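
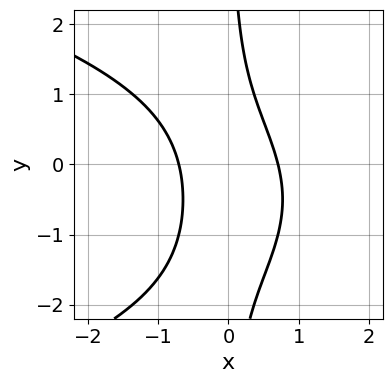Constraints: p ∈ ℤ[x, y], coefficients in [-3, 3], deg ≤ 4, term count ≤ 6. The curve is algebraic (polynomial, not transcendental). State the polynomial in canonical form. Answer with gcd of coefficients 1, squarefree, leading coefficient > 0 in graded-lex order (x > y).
x*y^2 + 2*x^2 + x*y - 1

1. The degree is 3 — a generic line meets the curve in up to 3 points.
2. Observable constraints: the curve avoids every integer y-axis point in the box.
3. Assembling these constraints gives the stated polynomial.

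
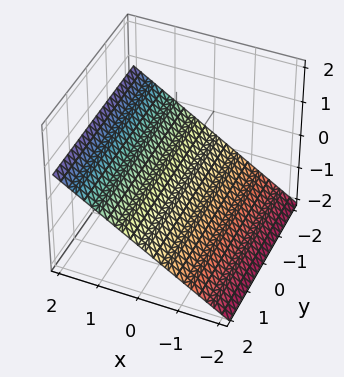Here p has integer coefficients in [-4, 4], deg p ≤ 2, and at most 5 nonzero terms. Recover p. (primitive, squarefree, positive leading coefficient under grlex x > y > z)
2*x - 3*z - 2

(a) deg p = 1. The surface is flat (a plane).
(b) Checking where it meets the axes: one x-axis crossing is at x = 1; no y-intercept at any integer in the box.
(c) Matching integer coefficients to the picture gives p.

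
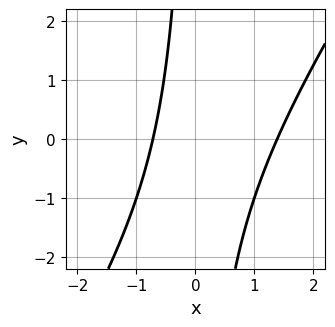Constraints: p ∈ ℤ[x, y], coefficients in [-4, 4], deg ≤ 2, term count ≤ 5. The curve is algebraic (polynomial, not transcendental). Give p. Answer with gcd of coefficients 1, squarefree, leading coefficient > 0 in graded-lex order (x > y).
3*x^2 - 2*x*y - 2*x - 3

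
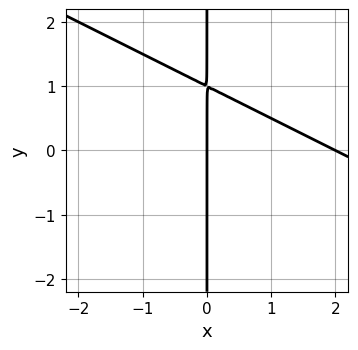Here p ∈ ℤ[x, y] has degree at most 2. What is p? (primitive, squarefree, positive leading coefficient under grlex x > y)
Degree: a generic line meets the curve in up to 2 points, so deg p = 2.
From the axis intercepts and sections: the x-axis gridline crossings are at x ∈ {0, 2}; the visible y-axis segment lies entirely on the curve.
Assembling these constraints gives the stated polynomial.

x^2 + 2*x*y - 2*x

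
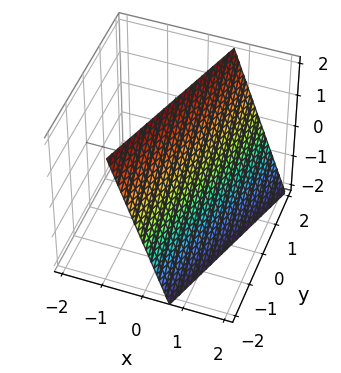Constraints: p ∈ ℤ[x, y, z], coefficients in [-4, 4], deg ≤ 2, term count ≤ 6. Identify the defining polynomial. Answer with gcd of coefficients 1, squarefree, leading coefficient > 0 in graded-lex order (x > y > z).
(a) The degree is 1 — every cross-section is a straight line — this is a plane.
(b) Against the integer gridlines: one z-axis crossing is at z = 2; it crosses the y-axis at the gridline y = -2.
(c) Solving for integer coefficients yields p as stated.

3*x - y + z - 2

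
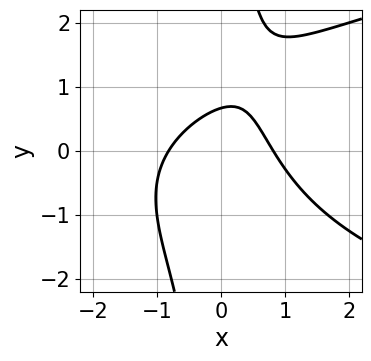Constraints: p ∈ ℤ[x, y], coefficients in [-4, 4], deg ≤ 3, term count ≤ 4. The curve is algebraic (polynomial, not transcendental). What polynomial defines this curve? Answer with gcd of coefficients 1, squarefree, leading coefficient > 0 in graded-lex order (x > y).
2*x*y^2 - 3*x^2 - 3*y + 2

First, the degree is 3 — a generic line meets the curve in up to 3 points.
Finally, the integer polynomial consistent with all of this is the stated p.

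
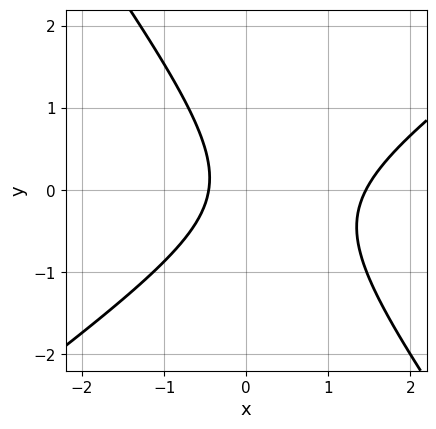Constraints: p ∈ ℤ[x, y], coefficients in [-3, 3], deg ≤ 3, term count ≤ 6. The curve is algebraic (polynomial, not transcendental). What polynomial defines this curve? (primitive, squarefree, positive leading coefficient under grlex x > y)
3*x^2 - 2*x*y - 3*y^2 - 3*x - 2

1. deg p = 2. No degree-1 curve has this shape.
2. From the visible intercepts: the curve avoids every integer y-axis point in the box.
3. The integer polynomial consistent with all of this is the stated p.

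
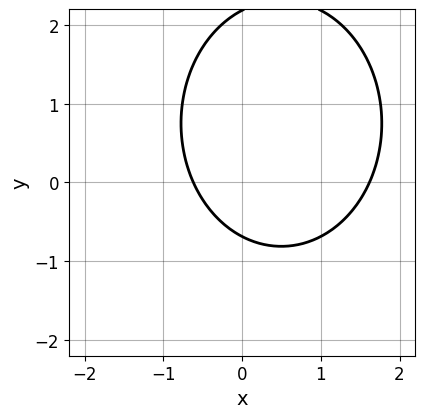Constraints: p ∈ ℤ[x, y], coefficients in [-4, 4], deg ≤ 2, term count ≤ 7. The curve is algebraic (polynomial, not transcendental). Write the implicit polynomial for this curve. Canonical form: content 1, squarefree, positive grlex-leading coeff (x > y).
3*x^2 + 2*y^2 - 3*x - 3*y - 3

1. Degree: the shape is more complex than any degree-1 curve, so deg p = 2.
2. Solving for integer coefficients yields p as stated.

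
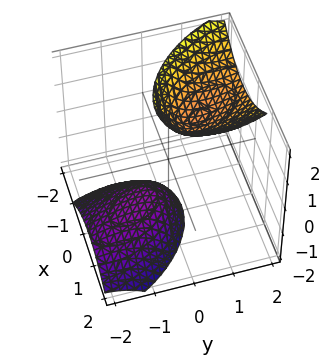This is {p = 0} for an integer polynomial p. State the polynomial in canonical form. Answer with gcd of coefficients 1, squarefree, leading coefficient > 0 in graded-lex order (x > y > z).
3*x^2 + 2*x*y + 2*y^2 - 3*y*z - z^2 + 2

First, the picture has 2 separate pieces.
Next, degree: a generic line meets the surface in up to 2 points, so deg p = 2.
Then, observable constraints: it misses every integer gridline on the x-axis; it misses every integer gridline on the y-axis.
Finally, solving for integer coefficients yields p as stated.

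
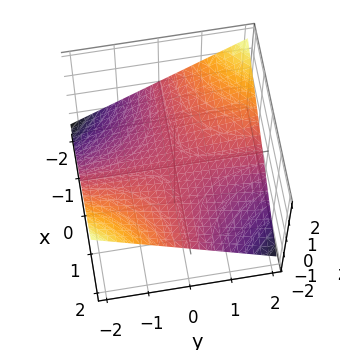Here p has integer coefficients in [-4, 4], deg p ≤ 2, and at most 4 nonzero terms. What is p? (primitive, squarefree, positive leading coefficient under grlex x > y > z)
x*y + 3*z

1. deg p = 2. A saddle surface; a quadric.
2. Reading off the gridlines: every point of the x-axis in the box is on the surface; it crosses the z-axis at the gridline z = 0.
3. Fitting integer coefficients to these (and the overall shape) gives p. Check: (0, -1, 0) on the y-axis lies on the surface, and p(0, -1, 0) = 0. ✓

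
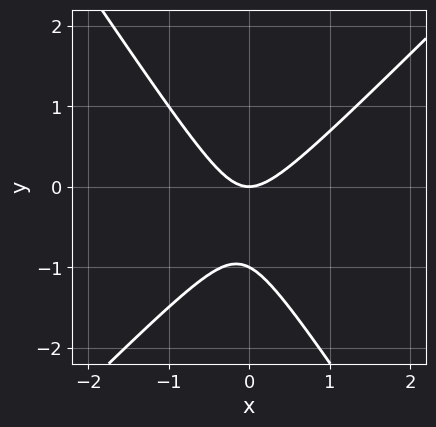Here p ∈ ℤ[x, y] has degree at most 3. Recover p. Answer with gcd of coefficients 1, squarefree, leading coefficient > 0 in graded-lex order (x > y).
3*x^2 - x*y - 2*y^2 - 2*y

First, degree: the shape is more complex than any degree-1 curve, so deg p = 2.
Then, reading off the gridlines: one x-axis crossing is at x = 0; among the integer gridlines, it crosses the y-axis at y ∈ {-1, 0}.
Finally, matching integer coefficients to the picture gives p.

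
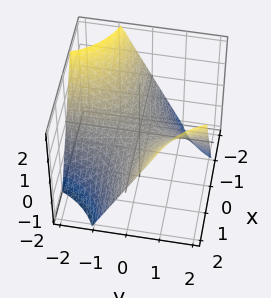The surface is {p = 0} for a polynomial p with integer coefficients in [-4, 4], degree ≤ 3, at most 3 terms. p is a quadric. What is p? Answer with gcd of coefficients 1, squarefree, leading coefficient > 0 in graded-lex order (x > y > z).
x*y - z

First, the degree is 2 — a hyperbolic paraboloid; a quadric.
Next, reading off the gridlines: the visible y-axis segment lies entirely on the surface; it crosses the z-axis at the gridline z = 0; the visible x-axis segment lies entirely on the surface.
Finally, assembling these constraints gives the stated polynomial.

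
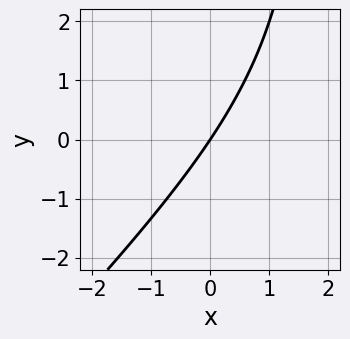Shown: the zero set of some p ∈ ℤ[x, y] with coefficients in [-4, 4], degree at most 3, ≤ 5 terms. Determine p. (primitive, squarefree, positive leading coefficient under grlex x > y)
x^2 - x*y - 3*x + 2*y

(a) deg p = 2. The shape is more complex than any degree-1 curve.
(b) Against the integer gridlines: it meets the y-axis at y = 0 (among the integer gridlines); one x-axis crossing is at x = 0.
(c) Matching integer coefficients to the picture gives p.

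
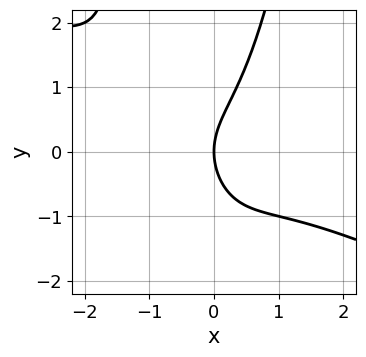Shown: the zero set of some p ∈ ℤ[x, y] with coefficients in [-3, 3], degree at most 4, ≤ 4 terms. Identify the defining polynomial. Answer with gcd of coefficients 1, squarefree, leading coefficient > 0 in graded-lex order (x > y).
First, degree: a generic line meets the curve in up to 3 points, so deg p = 3.
Then, from the axis intercepts and sections: it meets the y-axis at y = 0 (among the integer gridlines); it meets the x-axis at x = 0 (among the integer gridlines).
Finally, these observations pin down the coefficients.

x^3 + 2*x^2*y - y^2 + 2*x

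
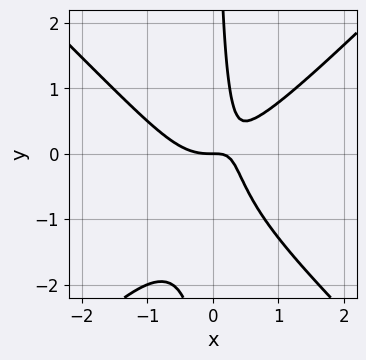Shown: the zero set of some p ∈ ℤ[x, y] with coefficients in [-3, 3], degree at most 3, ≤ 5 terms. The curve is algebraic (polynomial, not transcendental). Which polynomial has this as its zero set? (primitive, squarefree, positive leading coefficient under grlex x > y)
1. The degree is 3 — no degree-2 curve has this shape.
2. Checking where it meets the axes: it crosses the y-axis at the gridline y = 0; it meets the x-axis at x = 0 (among the integer gridlines).
3. Putting this together gives p.

2*x^3 - 2*x*y^2 - 2*x*y + y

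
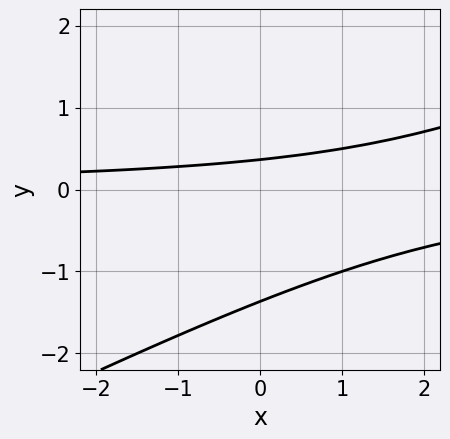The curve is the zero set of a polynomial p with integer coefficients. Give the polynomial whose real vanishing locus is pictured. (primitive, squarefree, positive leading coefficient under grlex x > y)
x*y - 2*y^2 - 2*y + 1

First, the degree is 2 — the shape is more complex than any degree-1 curve.
Next, observable constraints: no x-intercept at any integer in the box.
Finally, the integer polynomial consistent with all of this is the stated p.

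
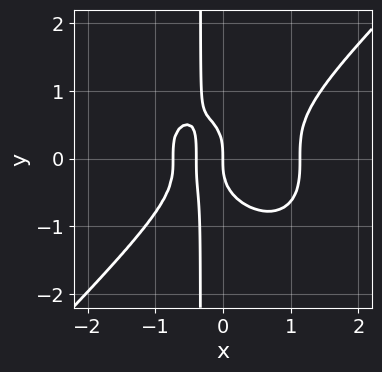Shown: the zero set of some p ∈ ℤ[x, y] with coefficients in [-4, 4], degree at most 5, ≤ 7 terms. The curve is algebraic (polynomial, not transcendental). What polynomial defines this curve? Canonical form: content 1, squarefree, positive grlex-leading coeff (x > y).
1. deg p = 4.
2. Checking where it meets the axes: it meets the x-axis at x = 0 (among the integer gridlines); it meets the y-axis at y = 0 (among the integer gridlines).
3. Assembling these constraints gives the stated polynomial.

3*x^4 - 3*x*y^3 - y^3 - 3*x^2 - x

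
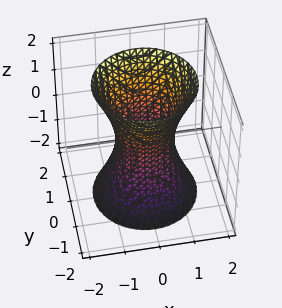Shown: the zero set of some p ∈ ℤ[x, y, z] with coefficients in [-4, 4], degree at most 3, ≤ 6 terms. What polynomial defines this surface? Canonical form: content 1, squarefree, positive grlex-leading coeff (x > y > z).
3*x^2 + 3*y^2 - z^2 - 2

(a) The degree is 2 — an hourglass — one-sheet hyperboloid; a quadric.
(b) Symmetries: the z ↦ −z reflection is a symmetry, so z appears only in even powers; the z-axis is an axis of rotation, so x and y enter only as x² + y².
(c) Observable constraints: a circular section at z = 0 has radius between 0 and 1; no z-intercept at any integer in the box.
(d) Solving for integer coefficients yields p as stated.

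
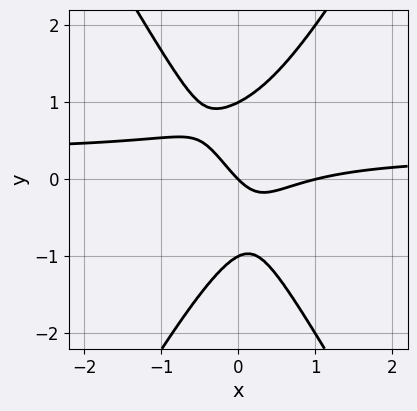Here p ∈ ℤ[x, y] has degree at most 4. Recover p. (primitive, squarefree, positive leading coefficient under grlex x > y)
1. The degree is 3 — no degree-2 curve has this shape.
2. From the visible intercepts: among the integer gridlines, it crosses the x-axis at x ∈ {0, 1}; among the integer gridlines, it crosses the y-axis at y ∈ {-1, 0, 1}.
3. The integer polynomial consistent with all of this is the stated p.

3*x^2*y - y^3 - x^2 + x + y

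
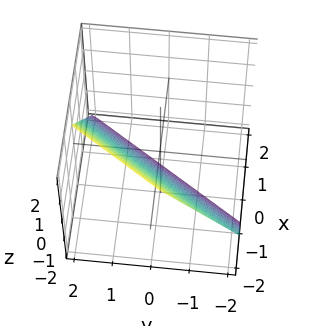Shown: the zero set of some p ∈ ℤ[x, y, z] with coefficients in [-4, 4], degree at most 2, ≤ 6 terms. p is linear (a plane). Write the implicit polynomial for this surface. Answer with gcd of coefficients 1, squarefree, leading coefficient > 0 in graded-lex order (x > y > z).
First, deg p = 1. The surface is flat (a plane).
Then, checking where it meets the axes: it crosses the z-axis at the gridline z = -1; it crosses the y-axis at the gridline y = 1.
Finally, putting this together gives p.

3*x - 2*y + 2*z + 2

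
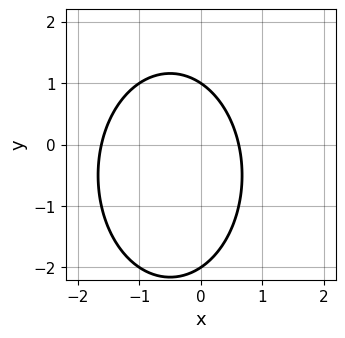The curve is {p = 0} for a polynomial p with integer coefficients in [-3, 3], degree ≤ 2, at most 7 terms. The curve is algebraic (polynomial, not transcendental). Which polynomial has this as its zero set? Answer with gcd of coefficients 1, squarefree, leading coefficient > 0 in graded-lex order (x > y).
First, the degree is 2 — no degree-1 curve has this shape.
Next, checking where it meets the axes: among the integer gridlines, it crosses the y-axis at y ∈ {-2, 1}.
Finally, these observations pin down the coefficients.

2*x^2 + y^2 + 2*x + y - 2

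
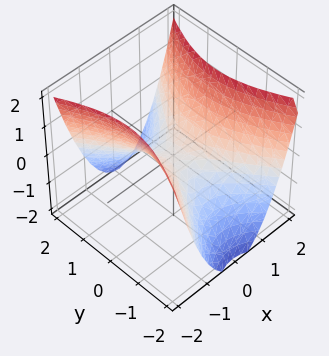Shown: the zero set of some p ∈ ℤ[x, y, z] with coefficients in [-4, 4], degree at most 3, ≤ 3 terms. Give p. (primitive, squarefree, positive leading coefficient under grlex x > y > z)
2*x^2 - y^2 - 2*z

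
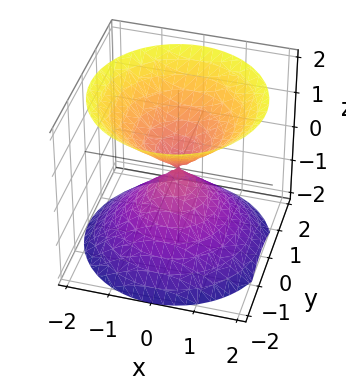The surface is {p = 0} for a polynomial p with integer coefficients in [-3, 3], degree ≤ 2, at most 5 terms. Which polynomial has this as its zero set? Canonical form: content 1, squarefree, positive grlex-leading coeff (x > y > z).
First, there are 2 components. Treating them together as one polynomial.
Then, degree: a double cone through the origin; a quadric, so deg p = 2.
Then, symmetries: it's symmetric under z → −z, forcing even powers of z; rotational symmetry about the z-axis ⇒ p depends on x, y only through x² + y².
Next, from the visible intercepts: one x-axis crossing is at x = 0; a circular section at z = -1 has radius exactly 1; one z-axis crossing is at z = 0.
Finally, together with the visible shape, these determine p as stated.

x^2 + y^2 - z^2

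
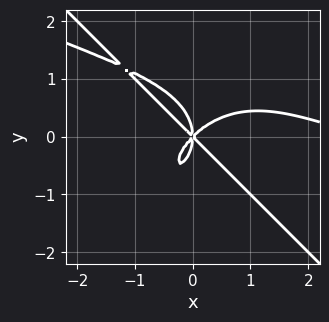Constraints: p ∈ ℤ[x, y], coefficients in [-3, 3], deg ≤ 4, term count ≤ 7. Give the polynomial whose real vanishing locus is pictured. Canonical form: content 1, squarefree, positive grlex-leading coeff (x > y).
(a) The degree is 4 — the shape is more complex than any degree-3 curve.
(b) Observable constraints: it meets the x-axis at x = 0 (among the integer gridlines); it crosses the y-axis at the gridline y = 0.
(c) Putting this together gives p.

x^4 + 3*x^3*y + 2*y^4 - 3*x^3 + 3*x*y^2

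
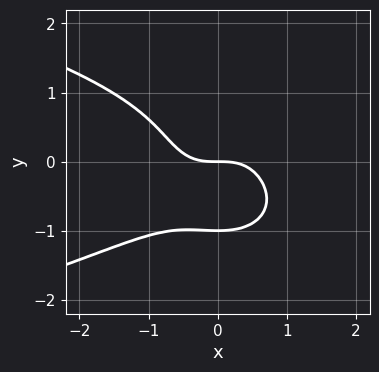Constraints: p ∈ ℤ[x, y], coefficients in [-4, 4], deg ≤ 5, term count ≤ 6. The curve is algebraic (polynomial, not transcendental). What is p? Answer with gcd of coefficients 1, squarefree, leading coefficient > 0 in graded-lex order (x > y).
First, the degree is 4 — no degree-3 curve has this shape.
Next, observable constraints: it crosses the x-axis at the gridline x = 0; the y-axis gridline crossings are at y ∈ {-1, 0}.
Finally, putting this together gives p.

2*x^2*y^2 + 3*y^4 + 3*x^3 + 3*y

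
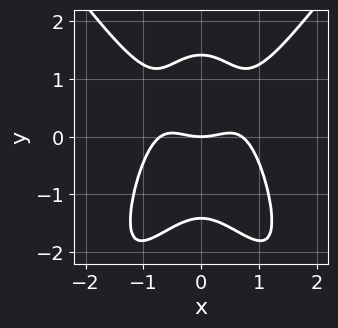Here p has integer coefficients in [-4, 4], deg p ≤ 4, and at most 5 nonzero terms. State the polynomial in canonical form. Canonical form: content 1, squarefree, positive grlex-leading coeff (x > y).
2*x^4 - x^2*y^2 - y^3 - x^2 + 2*y

1. The degree is 4 — no degree-3 curve has this shape.
2. Symmetries: the x ↦ −x reflection is a symmetry, so x appears only in even powers.
3. From the visible intercepts: one y-axis crossing is at y = 0; one x-axis crossing is at x = 0.
4. Matching integer coefficients to the picture gives p.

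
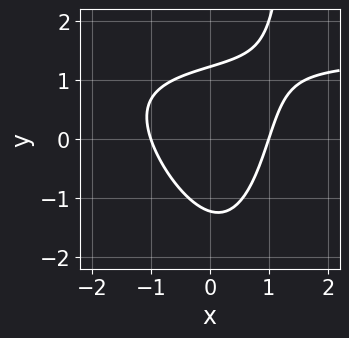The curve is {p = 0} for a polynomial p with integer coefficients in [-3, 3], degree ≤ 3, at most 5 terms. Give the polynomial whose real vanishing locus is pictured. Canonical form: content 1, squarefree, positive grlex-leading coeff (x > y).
(a) Degree: no degree-2 curve has this shape, so deg p = 3.
(b) Observable constraints: among the integer gridlines, it crosses the x-axis at x ∈ {-1, 1}.
(c) Matching integer coefficients to the picture gives p.

2*x^2*y + x*y^2 - 3*x^2 - 2*y^2 + 3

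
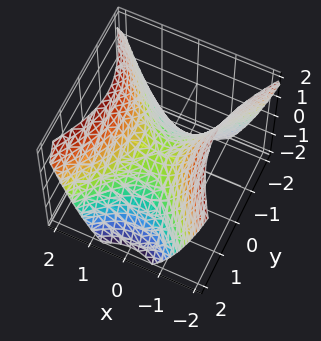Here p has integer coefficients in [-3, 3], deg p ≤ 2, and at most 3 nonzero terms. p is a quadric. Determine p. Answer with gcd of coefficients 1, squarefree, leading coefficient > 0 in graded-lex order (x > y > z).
deg p = 2. A hyperbolic paraboloid; a quadric.
Symmetries: mirror symmetry x ↦ −x ⇒ only even powers of x; the y ↦ −y reflection is a symmetry, so y appears only in even powers.
Checking where it meets the axes: it meets the y-axis at y = 0 (among the integer gridlines); one x-axis crossing is at x = 0; it crosses the z-axis at the gridline z = 0.
Matching integer coefficients to the picture gives p.

3*x^2 - 2*y^2 - 3*z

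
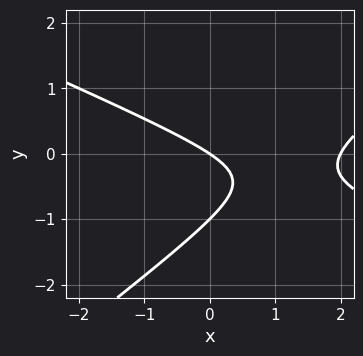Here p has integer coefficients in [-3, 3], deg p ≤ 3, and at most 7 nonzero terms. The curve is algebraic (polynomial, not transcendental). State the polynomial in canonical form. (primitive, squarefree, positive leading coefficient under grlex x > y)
x^2 + x*y - 3*y^2 - 2*x - 3*y

The degree is 2 — the shape is more complex than any degree-1 curve.
Observable constraints: among the integer gridlines, it crosses the x-axis at x ∈ {0, 2}; the y-axis gridline crossings are at y ∈ {-1, 0}.
Fitting integer coefficients to these (and the overall shape) gives p.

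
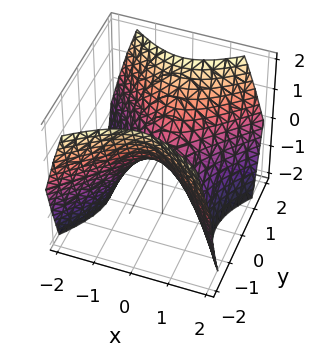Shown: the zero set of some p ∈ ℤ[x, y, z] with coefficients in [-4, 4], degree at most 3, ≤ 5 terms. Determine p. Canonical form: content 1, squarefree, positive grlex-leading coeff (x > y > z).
First, degree: a saddle surface; a quadric, so deg p = 2.
Then, symmetries: it's symmetric under y → −y, forcing even powers of y; the x ↦ −x reflection is a symmetry, so x appears only in even powers.
Next, observable constraints: it crosses the y-axis at the gridline y = 0; it meets the z-axis at z = 0 (among the integer gridlines).
Finally, assembling these constraints gives the stated polynomial.

x^2 - y^2 + z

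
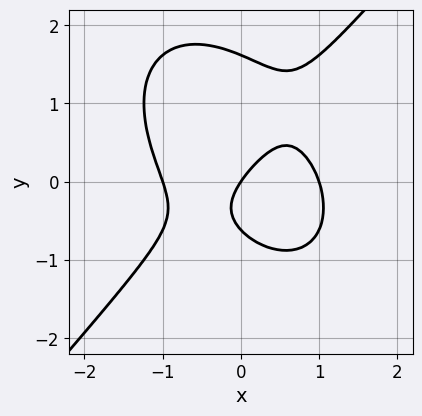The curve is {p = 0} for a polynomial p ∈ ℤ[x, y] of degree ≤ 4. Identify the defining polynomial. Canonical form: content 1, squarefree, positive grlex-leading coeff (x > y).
3*x^3 - 2*y^3 + 2*y^2 - 3*x + 2*y

deg p = 3. The shape is more complex than any degree-2 curve.
Observable constraints: it meets the y-axis at y = 0 (among the integer gridlines); the x-axis gridline crossings are at x ∈ {-1, 0, 1}.
Putting this together gives p.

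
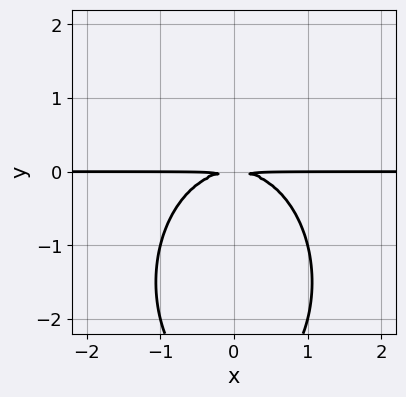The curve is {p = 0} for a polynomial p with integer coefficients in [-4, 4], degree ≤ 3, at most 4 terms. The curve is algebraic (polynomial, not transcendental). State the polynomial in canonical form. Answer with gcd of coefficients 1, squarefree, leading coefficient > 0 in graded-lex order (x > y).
deg p = 3. No degree-2 curve has this shape.
Symmetries: mirror symmetry x ↦ −x ⇒ only even powers of x.
From the axis intercepts and sections: the visible x-axis segment lies entirely on the curve.
Together with the visible shape, these determine p as stated.

2*x^2*y + y^3 + 3*y^2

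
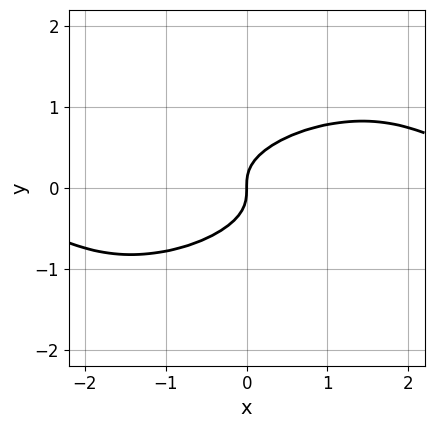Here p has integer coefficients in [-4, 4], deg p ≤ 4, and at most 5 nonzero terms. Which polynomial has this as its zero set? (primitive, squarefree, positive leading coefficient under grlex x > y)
(a) deg p = 3. The shape is more complex than any degree-2 curve.
(b) From the axis intercepts and sections: it meets the y-axis at y = 0 (among the integer gridlines); one x-axis crossing is at x = 0.
(c) Together with the visible shape, these determine p as stated.

x^2*y - 2*x*y^2 + 3*y^3 - x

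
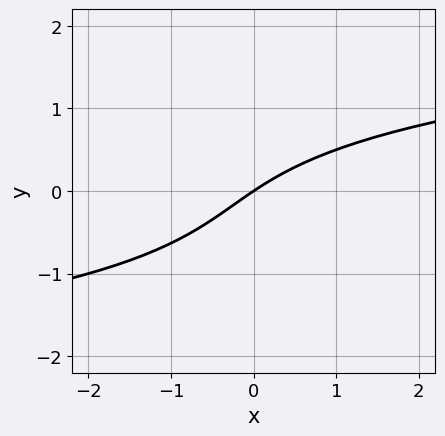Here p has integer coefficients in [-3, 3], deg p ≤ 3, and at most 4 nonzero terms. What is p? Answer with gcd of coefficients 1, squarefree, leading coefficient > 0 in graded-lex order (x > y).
2*y^3 + y^2 - 2*x + 3*y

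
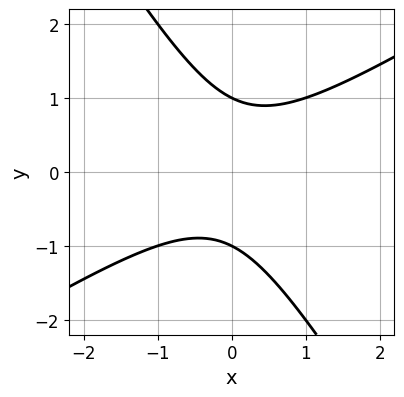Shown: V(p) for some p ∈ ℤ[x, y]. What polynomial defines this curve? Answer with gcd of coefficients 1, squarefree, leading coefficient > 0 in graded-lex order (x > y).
x^2 - x*y - y^2 + 1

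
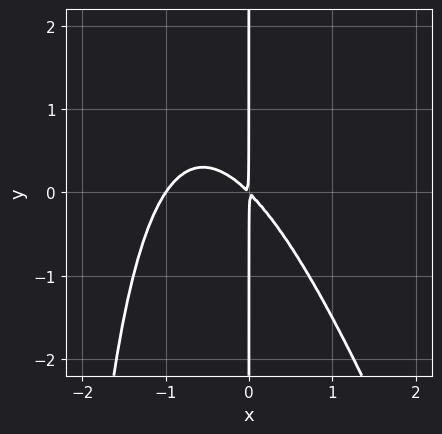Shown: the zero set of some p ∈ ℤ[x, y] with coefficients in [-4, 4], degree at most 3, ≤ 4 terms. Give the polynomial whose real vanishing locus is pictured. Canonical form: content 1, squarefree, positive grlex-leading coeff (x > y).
1. The degree is 3 — the shape is more complex than any degree-2 curve.
2. Against the integer gridlines: the visible y-axis segment lies entirely on the curve; it meets the x-axis at x = -1 (among the integer gridlines).
3. The integer polynomial consistent with all of this is the stated p.

3*x^3 + x^2*y + 3*x^2 + 3*x*y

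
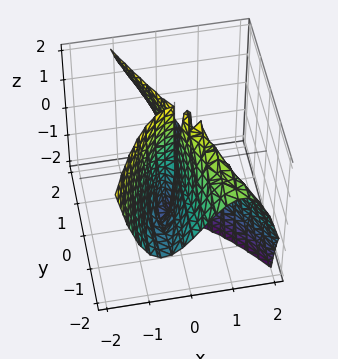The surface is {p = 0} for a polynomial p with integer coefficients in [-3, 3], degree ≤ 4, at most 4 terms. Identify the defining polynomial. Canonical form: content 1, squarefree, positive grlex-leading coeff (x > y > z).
Degree: the shape is more complex than any degree-2 surface, so deg p = 3.
From the visible intercepts: the visible y-axis segment lies entirely on the surface; every point of the z-axis in the box is on the surface.
Assembling these constraints gives the stated polynomial.

3*x^3 + x^2*y + y^2*z + 3*x*y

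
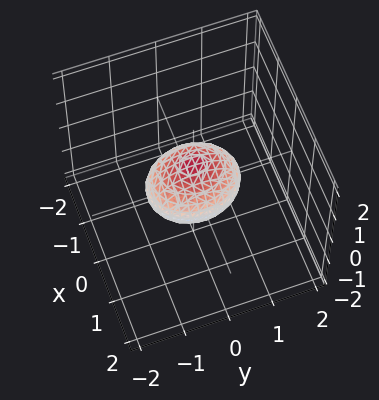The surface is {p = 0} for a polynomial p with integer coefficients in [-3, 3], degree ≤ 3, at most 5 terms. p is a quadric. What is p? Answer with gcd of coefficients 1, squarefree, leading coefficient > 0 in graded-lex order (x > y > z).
(a) deg p = 2. Bounded and convex; a quadric.
(b) Symmetries: mirror symmetry x ↦ −x ⇒ only even powers of x; the z ↦ −z reflection is a symmetry, so z appears only in even powers; it's symmetric under y → −y, forcing even powers of y.
(c) From the axis intercepts and sections: the y-axis gridline crossings are at y ∈ {-1, 1}.
(d) Putting this together gives p.

3*x^2 + 2*y^2 + 3*z^2 - 2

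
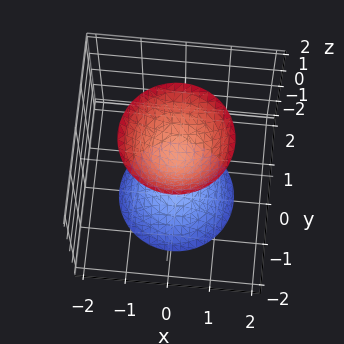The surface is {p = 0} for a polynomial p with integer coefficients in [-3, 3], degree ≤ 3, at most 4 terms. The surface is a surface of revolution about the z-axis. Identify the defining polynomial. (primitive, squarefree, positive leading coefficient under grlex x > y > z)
2*x^2 + 2*y^2 - z^2 + 1

1. I count 2 distinct pieces.
2. deg p = 2.
3. Symmetries: rotational symmetry about the z-axis ⇒ p depends on x, y only through x² + y².
4. Checking where it meets the axes: it misses every integer gridline on the x-axis; a circular section at z = 2 has radius between 1 and 2.
5. The integer polynomial consistent with all of this is the stated p.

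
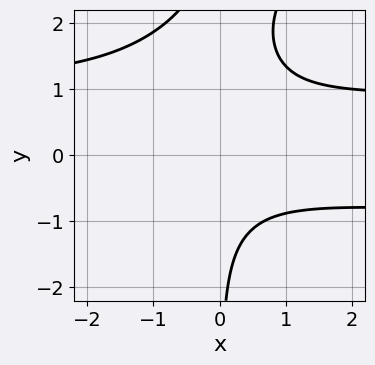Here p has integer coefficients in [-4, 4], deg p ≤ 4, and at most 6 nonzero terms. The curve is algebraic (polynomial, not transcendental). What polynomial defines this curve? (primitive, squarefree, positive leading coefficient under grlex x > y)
(a) The degree is 4 — a generic line meets the curve in up to 4 points.
(b) From the visible intercepts: the curve avoids every integer y-axis point in the box; the curve avoids every integer x-axis point in the box.
(c) Assembling these constraints gives the stated polynomial.

x^2*y^2 - x*y^3 + 2*x*y^2 - x^2 - 2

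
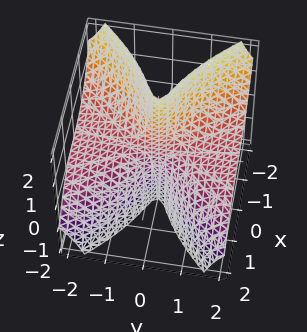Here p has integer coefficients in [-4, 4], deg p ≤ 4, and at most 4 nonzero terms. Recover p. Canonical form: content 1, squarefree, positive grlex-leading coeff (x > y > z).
x^3 + 2*y^2*z + x

1. deg p = 3. The shape is more complex than any degree-2 surface.
2. From the axis intercepts and sections: every point of the y-axis in the box is on the surface; every point of the z-axis in the box is on the surface.
3. These observations pin down the coefficients.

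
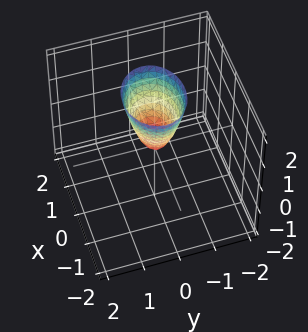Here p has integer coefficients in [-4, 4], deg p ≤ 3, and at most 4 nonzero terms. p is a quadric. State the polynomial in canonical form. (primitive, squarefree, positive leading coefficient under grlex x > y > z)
Degree: a single bowl opening along one axis; a quadric, so deg p = 2.
Symmetries: mirror symmetry y ↦ −y ⇒ only even powers of y; the x ↦ −x reflection is a symmetry, so x appears only in even powers.
Reading off the gridlines: it meets the y-axis at y = 0 (among the integer gridlines); one z-axis crossing is at z = 0.
The integer polynomial consistent with all of this is the stated p.

2*x^2 + 3*y^2 - z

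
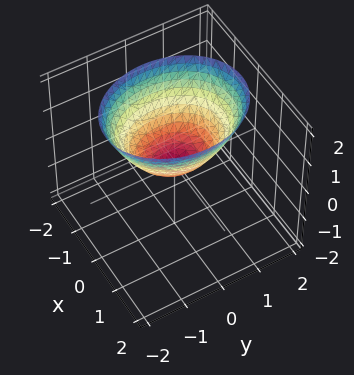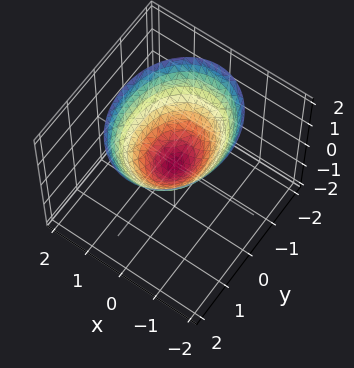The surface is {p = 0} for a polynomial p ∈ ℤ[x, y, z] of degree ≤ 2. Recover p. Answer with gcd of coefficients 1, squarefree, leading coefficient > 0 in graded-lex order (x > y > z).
1. The degree is 2 — a paraboloid; a quadric.
2. Symmetries: the y ↦ −y reflection is a symmetry, so y appears only in even powers; it's symmetric under x → −x, forcing even powers of x.
3. Checking where it meets the axes: it meets the x-axis at x = 0 (among the integer gridlines); it crosses the z-axis at the gridline z = 0; it crosses the y-axis at the gridline y = 0.
4. Solving for integer coefficients yields p as stated.

3*x^2 + 2*y^2 - 3*z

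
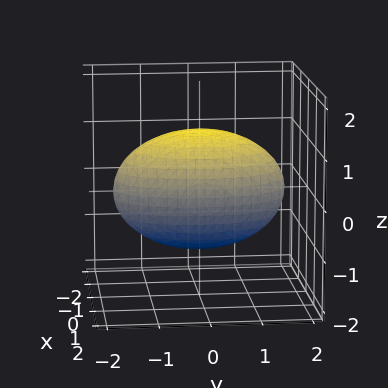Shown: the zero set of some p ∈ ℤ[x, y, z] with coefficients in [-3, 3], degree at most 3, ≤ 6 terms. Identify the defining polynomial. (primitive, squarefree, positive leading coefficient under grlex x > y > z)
deg p = 2. Bounded and convex; a quadric.
Symmetries: it's symmetric under z → −z, forcing even powers of z; the x ↦ −x reflection is a symmetry, so x appears only in even powers; the y ↦ −y reflection is a symmetry, so y appears only in even powers.
Against the integer gridlines: the x-axis gridline crossings are at x ∈ {-1, 1}.
Matching integer coefficients to the picture gives p.

3*x^2 + y^2 + 2*z^2 - 3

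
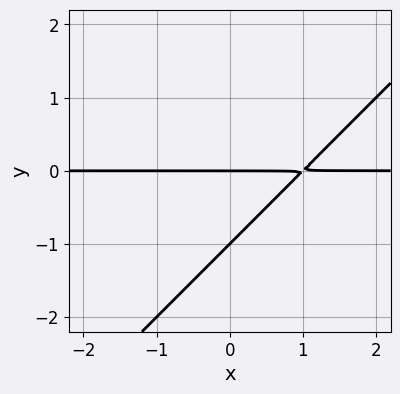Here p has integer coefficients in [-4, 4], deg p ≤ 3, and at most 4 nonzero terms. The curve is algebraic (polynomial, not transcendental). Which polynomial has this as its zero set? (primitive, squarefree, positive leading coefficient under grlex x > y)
Degree: no degree-1 curve has this shape, so deg p = 2.
Observable constraints: every point of the x-axis in the box is on the curve; among the integer gridlines, it crosses the y-axis at y ∈ {-1, 0}.
Fitting integer coefficients to these (and the overall shape) gives p.

x*y - y^2 - y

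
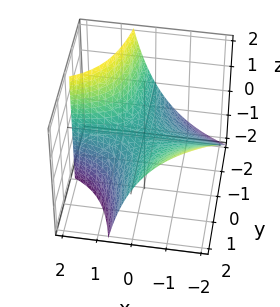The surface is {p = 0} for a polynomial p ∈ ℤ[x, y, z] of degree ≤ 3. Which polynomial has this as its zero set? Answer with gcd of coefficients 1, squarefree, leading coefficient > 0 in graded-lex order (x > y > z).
First, the degree is 2 — a generic line meets the surface in up to 2 points.
Next, checking where it meets the axes: the visible x-axis segment lies entirely on the surface; every point of the y-axis in the box is on the surface; one z-axis crossing is at z = 0.
Finally, matching integer coefficients to the picture gives p.

2*x*y - x*z + 2*z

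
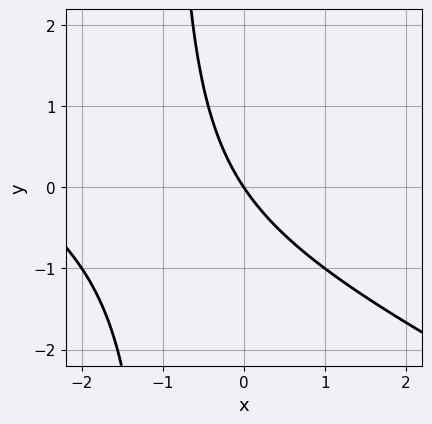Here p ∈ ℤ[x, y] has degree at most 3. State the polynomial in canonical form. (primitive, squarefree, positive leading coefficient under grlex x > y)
Degree: a generic line meets the curve in up to 2 points, so deg p = 2.
From the visible intercepts: it meets the x-axis at x = 0 (among the integer gridlines); one y-axis crossing is at y = 0.
Fitting integer coefficients to these (and the overall shape) gives p.

x^2 + 2*x*y + 3*x + 2*y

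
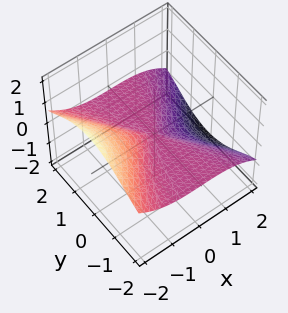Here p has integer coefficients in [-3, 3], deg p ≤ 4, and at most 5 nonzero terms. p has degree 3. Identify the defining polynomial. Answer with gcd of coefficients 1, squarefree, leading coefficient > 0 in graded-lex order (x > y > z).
x^3 + 3*y^2*z + 2*z^3

(a) deg p = 3. A generic line meets the surface in up to 3 points.
(b) From the axis intercepts and sections: the visible y-axis segment lies entirely on the surface; it crosses the x-axis at the gridline x = 0.
(c) The integer polynomial consistent with all of this is the stated p.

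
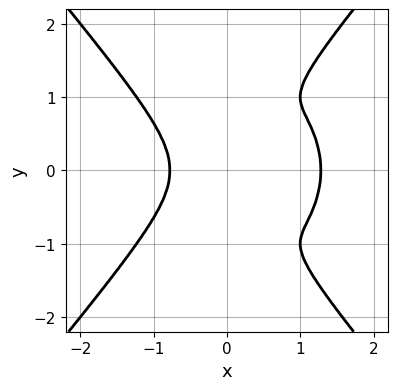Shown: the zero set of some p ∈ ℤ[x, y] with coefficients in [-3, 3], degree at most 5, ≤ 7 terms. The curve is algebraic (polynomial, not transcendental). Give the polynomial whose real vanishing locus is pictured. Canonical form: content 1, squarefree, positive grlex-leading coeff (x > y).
Degree: the shape is more complex than any degree-3 curve, so deg p = 4.
Symmetries: it's symmetric under y → −y, forcing even powers of y.
Fitting integer coefficients to these (and the overall shape) gives p.

2*x^4 - y^4 - x^3 + 2*x*y^2 - 2*x^2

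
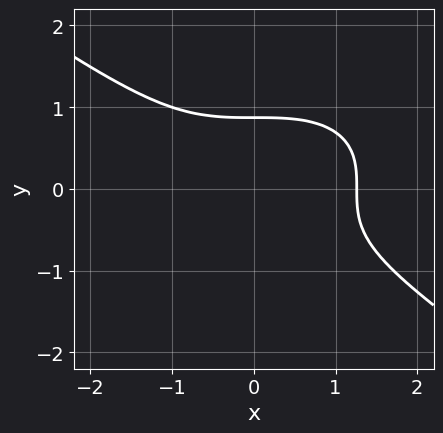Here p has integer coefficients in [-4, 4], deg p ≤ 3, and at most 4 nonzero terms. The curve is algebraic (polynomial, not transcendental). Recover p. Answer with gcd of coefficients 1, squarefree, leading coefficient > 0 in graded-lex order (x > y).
x^3 + 3*y^3 - 2

1. Degree: no degree-2 curve has this shape, so deg p = 3.
2. Solving for integer coefficients yields p as stated.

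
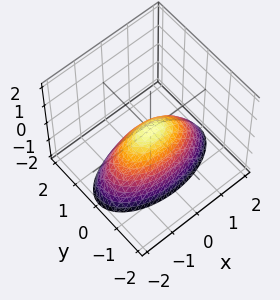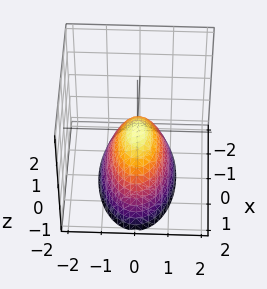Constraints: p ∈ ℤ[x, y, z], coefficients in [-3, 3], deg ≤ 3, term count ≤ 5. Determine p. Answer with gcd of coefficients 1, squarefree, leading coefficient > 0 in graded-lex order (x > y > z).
x^2 + 3*y^2 + 2*z

First, deg p = 2.
Then, symmetries: mirror symmetry y ↦ −y ⇒ only even powers of y; mirror symmetry x ↦ −x ⇒ only even powers of x.
Then, from the visible intercepts: it crosses the x-axis at the gridline x = 0; it crosses the z-axis at the gridline z = 0.
Finally, assembling these constraints gives the stated polynomial.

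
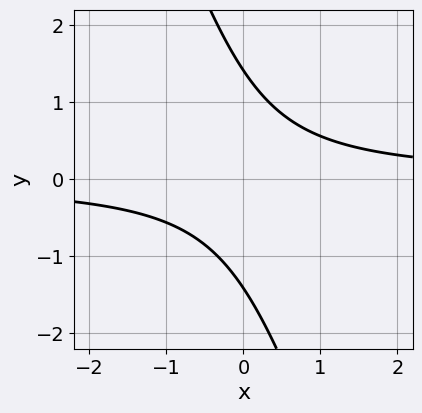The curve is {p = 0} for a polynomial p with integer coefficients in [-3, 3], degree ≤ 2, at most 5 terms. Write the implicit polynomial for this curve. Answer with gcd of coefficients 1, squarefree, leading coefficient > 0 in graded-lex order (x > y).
(a) The degree is 2 — no degree-1 curve has this shape.
(b) Against the integer gridlines: the curve avoids every integer x-axis point in the box.
(c) Fitting integer coefficients to these (and the overall shape) gives p.

3*x*y + y^2 - 2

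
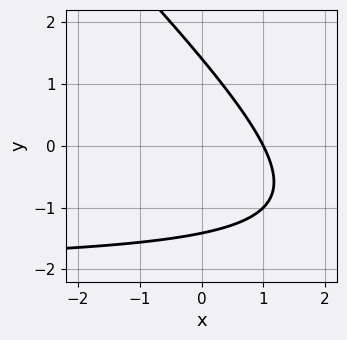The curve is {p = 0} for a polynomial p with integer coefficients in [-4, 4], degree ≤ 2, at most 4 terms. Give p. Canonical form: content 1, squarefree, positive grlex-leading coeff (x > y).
x*y + y^2 + 2*x - 2

(a) The degree is 2 — the shape is more complex than any degree-1 curve.
(b) From the axis intercepts and sections: it crosses the x-axis at the gridline x = 1.
(c) The integer polynomial consistent with all of this is the stated p.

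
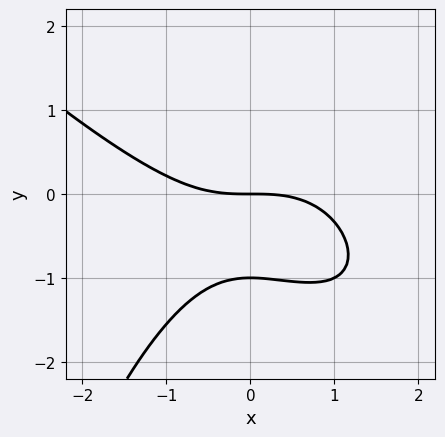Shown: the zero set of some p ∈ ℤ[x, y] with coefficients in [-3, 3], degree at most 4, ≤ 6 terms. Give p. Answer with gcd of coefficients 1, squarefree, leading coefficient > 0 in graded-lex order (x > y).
x^3 + x^2*y + 3*y^2 + 3*y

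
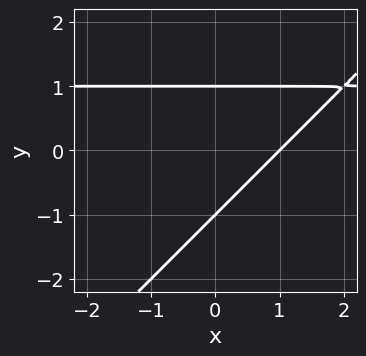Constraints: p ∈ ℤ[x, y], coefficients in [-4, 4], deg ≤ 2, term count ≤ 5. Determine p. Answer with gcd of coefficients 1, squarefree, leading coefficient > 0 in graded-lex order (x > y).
(a) Degree: the shape is more complex than any degree-1 curve, so deg p = 2.
(b) Against the integer gridlines: one x-axis crossing is at x = 1; among the integer gridlines, it crosses the y-axis at y ∈ {-1, 1}.
(c) Fitting integer coefficients to these (and the overall shape) gives p.

x*y - y^2 - x + 1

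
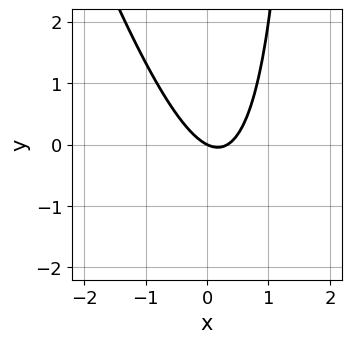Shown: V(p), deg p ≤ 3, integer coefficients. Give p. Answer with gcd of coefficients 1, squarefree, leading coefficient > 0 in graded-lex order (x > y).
3*x^2 + x*y - x - 2*y

1. The degree is 2 — no degree-1 curve has this shape.
2. Reading off the gridlines: it crosses the y-axis at the gridline y = 0; it crosses the x-axis at the gridline x = 0.
3. Fitting integer coefficients to these (and the overall shape) gives p.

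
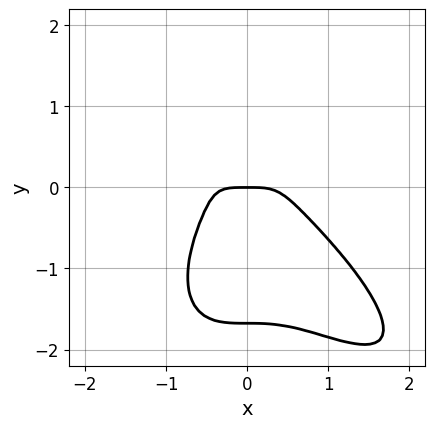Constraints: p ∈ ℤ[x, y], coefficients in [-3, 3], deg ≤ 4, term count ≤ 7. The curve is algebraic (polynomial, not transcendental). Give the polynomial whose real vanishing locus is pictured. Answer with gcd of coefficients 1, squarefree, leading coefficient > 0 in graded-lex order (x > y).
3*x^4 + 3*x^3*y + 2*y^4 + 3*y^3 + y

1. Degree: a generic line meets the curve in up to 4 points, so deg p = 4.
2. Against the integer gridlines: it crosses the x-axis at the gridline x = 0; it crosses the y-axis at the gridline y = 0.
3. Fitting integer coefficients to these (and the overall shape) gives p.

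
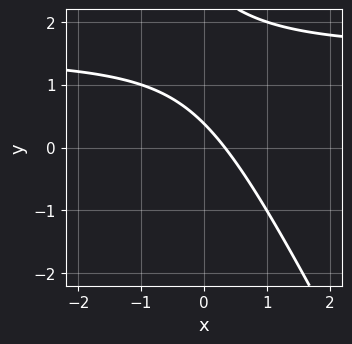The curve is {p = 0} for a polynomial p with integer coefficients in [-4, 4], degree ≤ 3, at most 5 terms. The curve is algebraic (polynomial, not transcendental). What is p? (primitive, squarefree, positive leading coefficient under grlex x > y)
First, deg p = 2. No degree-1 curve has this shape.
Finally, matching integer coefficients to the picture gives p.

2*x*y + y^2 - 3*x - 3*y + 1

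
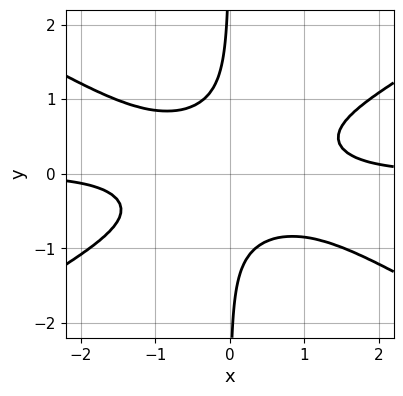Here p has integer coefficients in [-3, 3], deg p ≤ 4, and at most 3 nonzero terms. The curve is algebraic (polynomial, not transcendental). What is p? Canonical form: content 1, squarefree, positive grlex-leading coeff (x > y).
x^3*y - 3*x*y^3 - 1

First, degree: a generic line meets the curve in up to 4 points, so deg p = 4.
Next, checking where it meets the axes: the curve avoids every integer x-axis point in the box; it misses every integer gridline on the y-axis.
Finally, solving for integer coefficients yields p as stated.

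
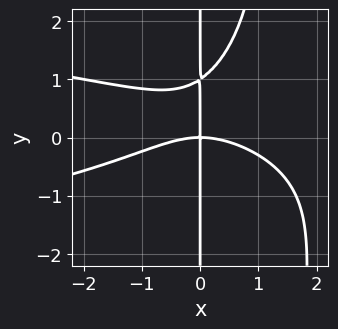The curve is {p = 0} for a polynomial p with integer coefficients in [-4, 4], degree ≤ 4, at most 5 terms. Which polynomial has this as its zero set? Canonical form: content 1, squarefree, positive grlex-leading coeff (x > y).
2*x^2*y^2 + x^3 - 3*x*y^2 + 3*x*y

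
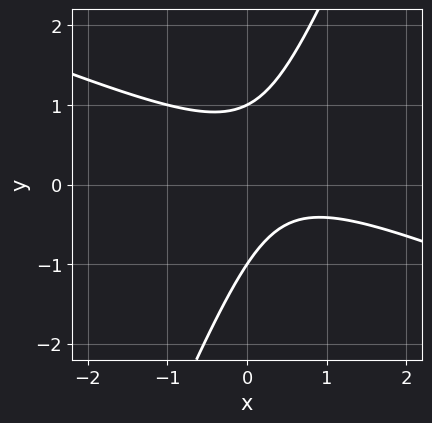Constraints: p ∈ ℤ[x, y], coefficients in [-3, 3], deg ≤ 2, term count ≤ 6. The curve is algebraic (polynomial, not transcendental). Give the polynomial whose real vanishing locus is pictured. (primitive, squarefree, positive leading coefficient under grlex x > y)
x^2 + 2*x*y - y^2 - x + 1

1. Degree: no degree-1 curve has this shape, so deg p = 2.
2. Observable constraints: the y-axis gridline crossings are at y ∈ {-1, 1}; the curve avoids every integer x-axis point in the box.
3. These observations pin down the coefficients.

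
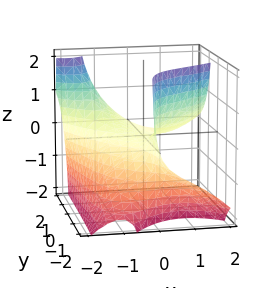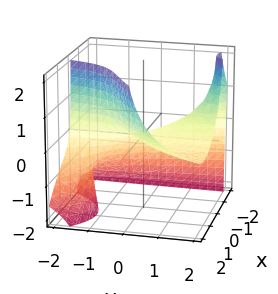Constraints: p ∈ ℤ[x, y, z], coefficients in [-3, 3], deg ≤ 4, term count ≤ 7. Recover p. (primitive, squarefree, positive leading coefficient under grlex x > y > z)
1. Degree: no degree-2 surface has this shape, so deg p = 3.
2. Observable constraints: it meets the z-axis at z = 0 (among the integer gridlines); it crosses the x-axis at the gridline x = 0; every point of the y-axis in the box is on the surface.
3. Fitting integer coefficients to these (and the overall shape) gives p.

x^3 - 2*x*y*z - 2*x*y - 2*y*z - 3*z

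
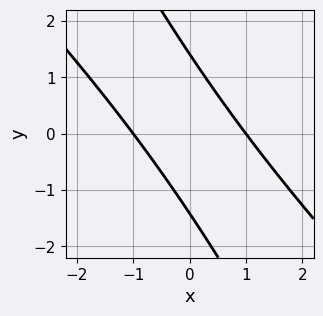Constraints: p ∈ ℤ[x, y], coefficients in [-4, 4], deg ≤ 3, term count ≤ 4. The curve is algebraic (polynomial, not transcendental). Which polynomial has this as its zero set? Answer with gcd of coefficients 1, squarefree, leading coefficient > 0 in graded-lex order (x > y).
1. The degree is 2 — no degree-1 curve has this shape.
2. Against the integer gridlines: among the integer gridlines, it crosses the x-axis at x ∈ {-1, 1}.
3. Together with the visible shape, these determine p as stated.

2*x^2 + 3*x*y + y^2 - 2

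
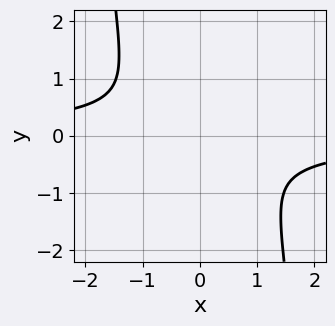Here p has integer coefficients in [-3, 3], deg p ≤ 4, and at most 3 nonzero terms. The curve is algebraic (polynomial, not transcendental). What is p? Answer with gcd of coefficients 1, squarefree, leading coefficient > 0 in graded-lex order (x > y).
1. The degree is 4 — the shape is more complex than any degree-3 curve.
2. The integer polynomial consistent with all of this is the stated p.

x^3*y + x^2 + y^2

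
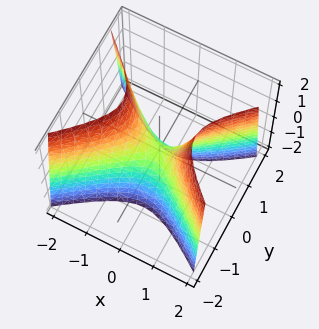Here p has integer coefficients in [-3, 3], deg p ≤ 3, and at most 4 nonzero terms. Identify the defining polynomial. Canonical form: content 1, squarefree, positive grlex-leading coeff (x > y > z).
1. The degree is 2 — a saddle surface; a quadric.
2. Symmetries: mirror symmetry x ↦ −x ⇒ only even powers of x; the y ↦ −y reflection is a symmetry, so y appears only in even powers.
3. Checking where it meets the axes: it crosses the x-axis at the gridline x = 0; one z-axis crossing is at z = 0; one y-axis crossing is at y = 0.
4. Assembling these constraints gives the stated polynomial.

2*x^2 - 3*y^2 - z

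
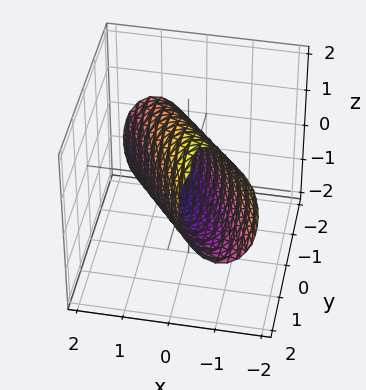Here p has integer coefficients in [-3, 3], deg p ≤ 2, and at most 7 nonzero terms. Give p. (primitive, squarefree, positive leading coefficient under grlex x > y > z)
1. deg p = 2. A generic line meets the surface in up to 2 points.
2. Putting this together gives p.

3*x^2 + 3*x*y + y^2 - y*z + z^2 - 2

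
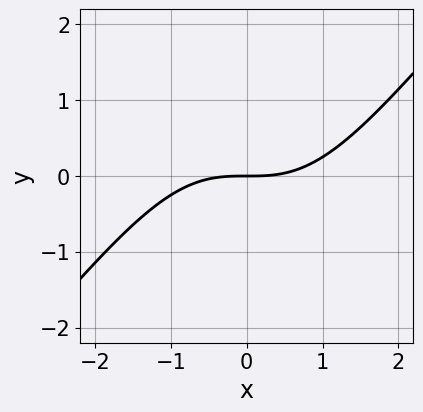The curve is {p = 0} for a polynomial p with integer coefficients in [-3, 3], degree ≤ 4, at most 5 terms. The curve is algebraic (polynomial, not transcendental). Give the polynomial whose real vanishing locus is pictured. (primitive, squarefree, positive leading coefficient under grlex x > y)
x^3 - x^2*y - 3*y

(a) Degree: no degree-2 curve has this shape, so deg p = 3.
(b) Against the integer gridlines: it crosses the y-axis at the gridline y = 0; it crosses the x-axis at the gridline x = 0.
(c) The integer polynomial consistent with all of this is the stated p.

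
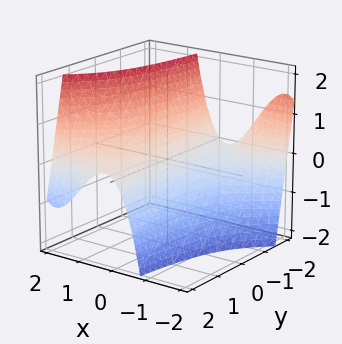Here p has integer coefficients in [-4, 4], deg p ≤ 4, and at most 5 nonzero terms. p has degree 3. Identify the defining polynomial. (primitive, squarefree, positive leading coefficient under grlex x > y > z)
First, deg p = 3. The shape is more complex than any degree-2 surface.
Then, from the axis intercepts and sections: it meets the z-axis at z = 0 (among the integer gridlines); every point of the y-axis in the box is on the surface; one x-axis crossing is at x = 0.
Finally, assembling these constraints gives the stated polynomial.

2*x^3 - 3*x^2*y + 3*x - 3*z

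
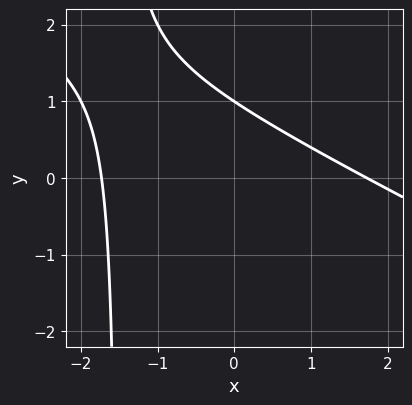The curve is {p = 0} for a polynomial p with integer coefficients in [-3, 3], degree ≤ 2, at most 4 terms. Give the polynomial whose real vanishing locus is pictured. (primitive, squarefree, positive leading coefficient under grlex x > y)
The degree is 2 — a generic line meets the curve in up to 2 points.
From the axis intercepts and sections: it crosses the y-axis at the gridline y = 1.
The integer polynomial consistent with all of this is the stated p.

x^2 + 2*x*y + 3*y - 3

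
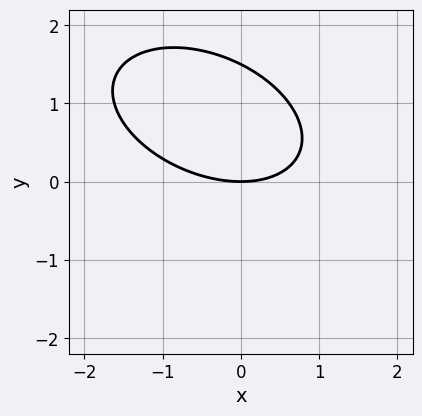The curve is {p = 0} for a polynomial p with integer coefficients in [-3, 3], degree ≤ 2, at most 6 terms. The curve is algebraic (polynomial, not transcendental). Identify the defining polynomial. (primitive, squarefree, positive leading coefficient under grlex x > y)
First, degree: no degree-1 curve has this shape, so deg p = 2.
Then, against the integer gridlines: it crosses the x-axis at the gridline x = 0; it meets the y-axis at y = 0 (among the integer gridlines).
Finally, fitting integer coefficients to these (and the overall shape) gives p.

x^2 + x*y + 2*y^2 - 3*y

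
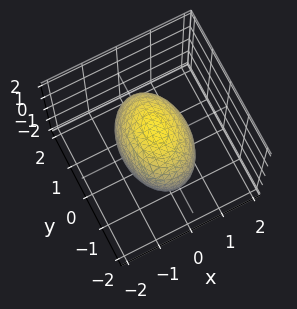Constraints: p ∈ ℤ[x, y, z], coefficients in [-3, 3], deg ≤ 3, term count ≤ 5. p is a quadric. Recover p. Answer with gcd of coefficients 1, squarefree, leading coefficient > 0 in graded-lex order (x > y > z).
Degree: bounded and convex; a quadric, so deg p = 2.
Symmetries: the z ↦ −z reflection is a symmetry, so z appears only in even powers; it's symmetric under y → −y, forcing even powers of y; it's symmetric under x → −x, forcing even powers of x.
From the axis intercepts and sections: the x-axis gridline crossings are at x ∈ {-1, 1}.
These observations pin down the coefficients.

2*x^2 + y^2 + z^2 - 2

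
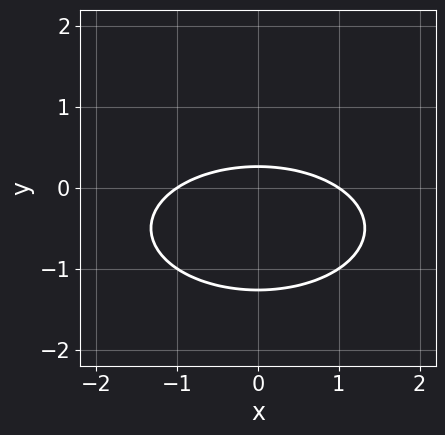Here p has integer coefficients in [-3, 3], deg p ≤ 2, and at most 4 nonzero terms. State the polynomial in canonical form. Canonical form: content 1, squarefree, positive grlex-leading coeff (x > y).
First, the degree is 2 — the shape is more complex than any degree-1 curve.
Next, symmetries: the x ↦ −x reflection is a symmetry, so x appears only in even powers.
Next, against the integer gridlines: among the integer gridlines, it crosses the x-axis at x ∈ {-1, 1}.
Finally, solving for integer coefficients yields p as stated.

x^2 + 3*y^2 + 3*y - 1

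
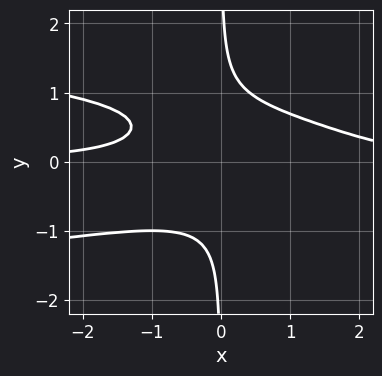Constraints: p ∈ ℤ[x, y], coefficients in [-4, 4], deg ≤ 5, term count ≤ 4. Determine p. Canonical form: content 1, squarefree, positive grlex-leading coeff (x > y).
First, the degree is 4 — the shape is more complex than any degree-3 curve.
Next, reading off the gridlines: the curve avoids every integer y-axis point in the box; the curve avoids every integer x-axis point in the box.
Finally, fitting integer coefficients to these (and the overall shape) gives p.

3*x*y^3 + x^2*y - x*y - 1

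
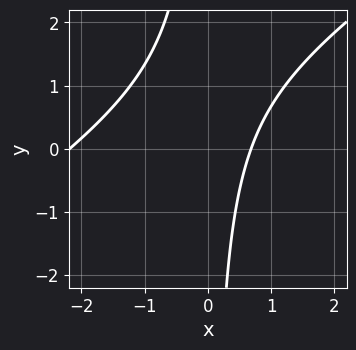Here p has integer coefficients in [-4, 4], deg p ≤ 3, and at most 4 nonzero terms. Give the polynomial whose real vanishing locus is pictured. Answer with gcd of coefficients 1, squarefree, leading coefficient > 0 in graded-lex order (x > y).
2*x^2 - 3*x*y + 3*x - 3

(a) deg p = 2. No degree-1 curve has this shape.
(b) Checking where it meets the axes: it misses every integer gridline on the y-axis.
(c) Together with the visible shape, these determine p as stated.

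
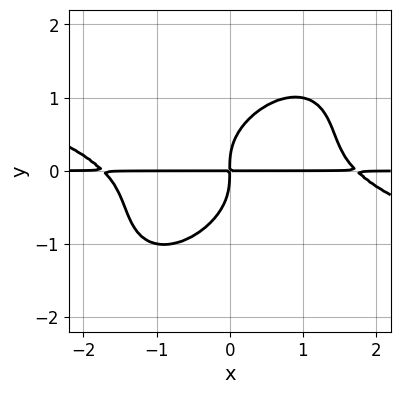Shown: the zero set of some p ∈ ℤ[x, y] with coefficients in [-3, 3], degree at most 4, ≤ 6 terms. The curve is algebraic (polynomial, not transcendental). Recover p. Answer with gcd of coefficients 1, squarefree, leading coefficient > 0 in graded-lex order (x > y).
x^3*y + 2*x^2*y^2 - 3*x*y^3 + 3*y^4 - 3*x*y

(a) Degree: the shape is more complex than any degree-3 curve, so deg p = 4.
(b) From the axis intercepts and sections: the visible x-axis segment lies entirely on the curve.
(c) Together with the visible shape, these determine p as stated.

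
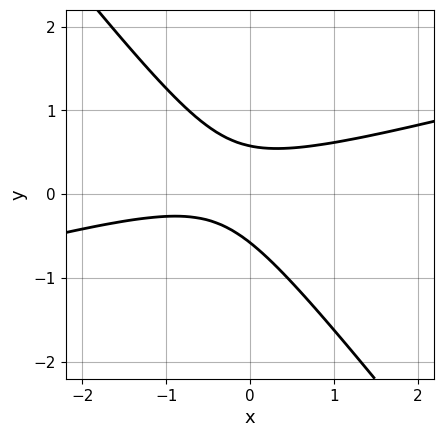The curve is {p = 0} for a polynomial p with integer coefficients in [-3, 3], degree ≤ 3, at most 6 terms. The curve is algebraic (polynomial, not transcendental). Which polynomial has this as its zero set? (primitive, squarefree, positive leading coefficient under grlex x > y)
x^2 - 3*x*y - 3*y^2 + x + 1

1. The degree is 2 — the shape is more complex than any degree-1 curve.
2. Checking where it meets the axes: it misses every integer gridline on the x-axis.
3. Together with the visible shape, these determine p as stated.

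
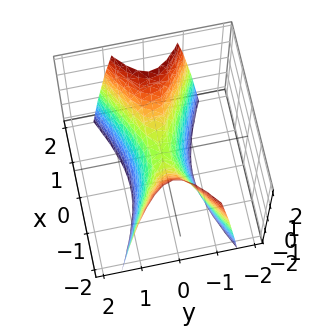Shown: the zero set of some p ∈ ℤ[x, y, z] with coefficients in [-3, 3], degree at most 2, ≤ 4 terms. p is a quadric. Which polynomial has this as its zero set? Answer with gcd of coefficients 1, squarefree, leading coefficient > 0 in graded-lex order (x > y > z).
x^2 - 3*y^2 - z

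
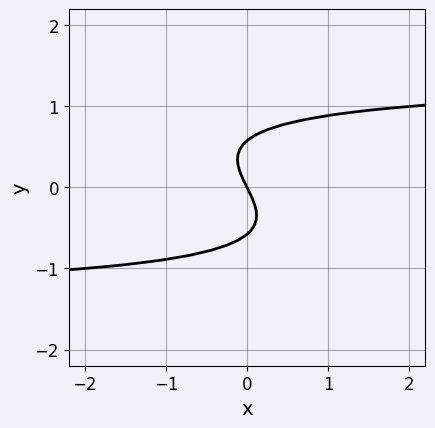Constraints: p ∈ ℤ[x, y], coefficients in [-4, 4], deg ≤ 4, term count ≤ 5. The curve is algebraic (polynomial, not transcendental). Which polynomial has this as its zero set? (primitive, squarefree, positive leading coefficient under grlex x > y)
x*y^2 + 3*y^3 - 2*x - y

The degree is 3 — no degree-2 curve has this shape.
Against the integer gridlines: it crosses the y-axis at the gridline y = 0; it meets the x-axis at x = 0 (among the integer gridlines).
Assembling these constraints gives the stated polynomial.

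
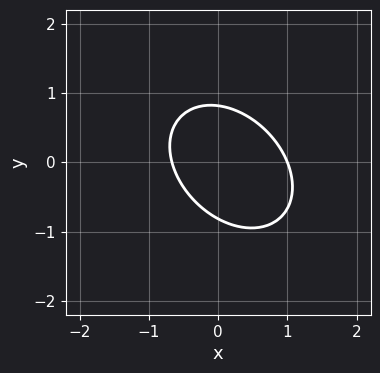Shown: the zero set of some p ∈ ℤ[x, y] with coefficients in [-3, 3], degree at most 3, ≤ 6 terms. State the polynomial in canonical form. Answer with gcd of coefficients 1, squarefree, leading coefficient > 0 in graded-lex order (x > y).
3*x^2 + 2*x*y + 3*y^2 - x - 2

First, the degree is 2 — no degree-1 curve has this shape.
Next, against the integer gridlines: it meets the x-axis at x = 1 (among the integer gridlines).
Finally, matching integer coefficients to the picture gives p.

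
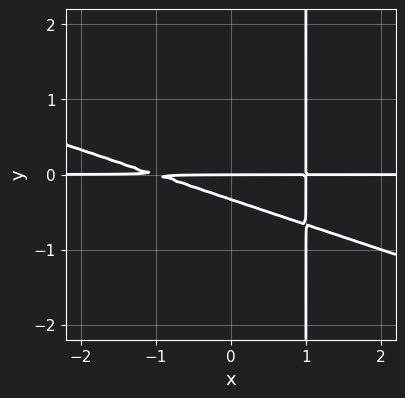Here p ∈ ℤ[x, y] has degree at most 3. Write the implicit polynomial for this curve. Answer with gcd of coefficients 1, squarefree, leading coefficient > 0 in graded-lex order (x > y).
First, deg p = 3. A generic line meets the curve in up to 3 points.
Next, observable constraints: every point of the x-axis in the box is on the curve; one y-axis crossing is at y = 0.
Finally, putting this together gives p.

x^2*y + 3*x*y^2 - 3*y^2 - y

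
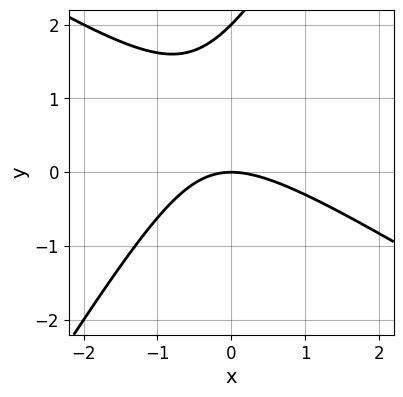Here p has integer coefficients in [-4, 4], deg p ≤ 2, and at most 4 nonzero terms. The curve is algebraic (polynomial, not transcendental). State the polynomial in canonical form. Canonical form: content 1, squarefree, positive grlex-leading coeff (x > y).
x^2 + x*y - y^2 + 2*y

Degree: a generic line meets the curve in up to 2 points, so deg p = 2.
From the axis intercepts and sections: the y-axis gridline crossings are at y ∈ {0, 2}; it meets the x-axis at x = 0 (among the integer gridlines).
Assembling these constraints gives the stated polynomial.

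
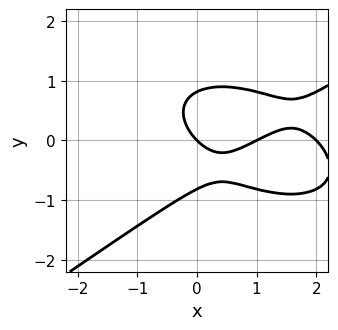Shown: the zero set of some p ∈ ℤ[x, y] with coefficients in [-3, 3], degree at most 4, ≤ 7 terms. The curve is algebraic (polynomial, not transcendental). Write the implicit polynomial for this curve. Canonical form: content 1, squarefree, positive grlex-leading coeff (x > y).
x^3 - 3*y^3 - 3*x^2 + 2*x + 2*y

The degree is 3 — a generic line meets the curve in up to 3 points.
Checking where it meets the axes: one y-axis crossing is at y = 0; the x-axis gridline crossings are at x ∈ {0, 1, 2}.
The integer polynomial consistent with all of this is the stated p.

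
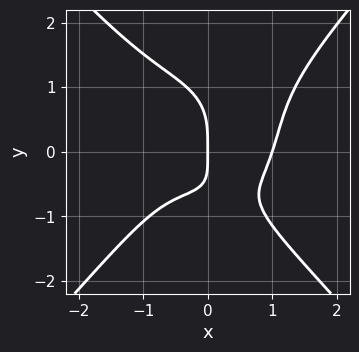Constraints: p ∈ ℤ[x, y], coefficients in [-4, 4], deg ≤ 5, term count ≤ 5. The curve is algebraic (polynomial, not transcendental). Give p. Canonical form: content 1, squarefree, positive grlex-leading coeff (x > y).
3*x^4 - 2*y^4 - 3*x*y - 3*x

deg p = 4.
Reading off the gridlines: one y-axis crossing is at y = 0; the x-axis gridline crossings are at x ∈ {0, 1}.
Matching integer coefficients to the picture gives p.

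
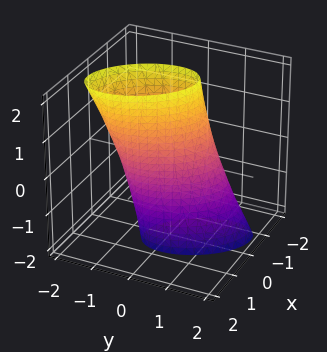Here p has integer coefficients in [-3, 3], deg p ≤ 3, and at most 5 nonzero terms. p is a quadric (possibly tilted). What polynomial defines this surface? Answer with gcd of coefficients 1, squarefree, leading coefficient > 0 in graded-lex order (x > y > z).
deg p = 2.
From the visible intercepts: the surface avoids every integer z-axis point in the box; the y-axis gridline crossings are at y ∈ {-1, 1}.
The integer polynomial consistent with all of this is the stated p.

3*x^2 + 2*x*y + 2*y^2 + y*z - 2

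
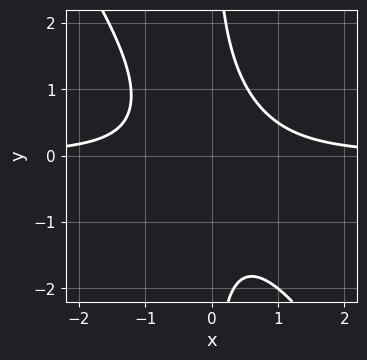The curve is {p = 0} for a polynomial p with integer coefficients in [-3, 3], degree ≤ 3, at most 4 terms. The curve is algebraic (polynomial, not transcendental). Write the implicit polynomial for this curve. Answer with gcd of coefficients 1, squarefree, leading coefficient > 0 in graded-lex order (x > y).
The degree is 3 — the shape is more complex than any degree-2 curve.
Checking where it meets the axes: the curve avoids every integer y-axis point in the box; it misses every integer gridline on the x-axis.
These observations pin down the coefficients.

3*x^2*y + 2*x*y^2 - 2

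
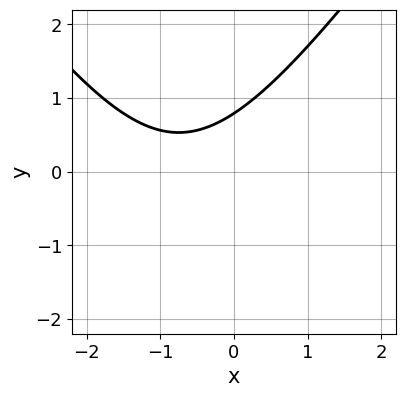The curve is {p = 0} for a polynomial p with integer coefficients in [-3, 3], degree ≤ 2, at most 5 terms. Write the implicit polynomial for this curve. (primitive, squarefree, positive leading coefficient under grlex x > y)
1. deg p = 2. The shape is more complex than any degree-1 curve.
2. Against the integer gridlines: it misses every integer gridline on the x-axis.
3. Assembling these constraints gives the stated polynomial.

2*x^2 - y^2 + 3*x - 3*y + 3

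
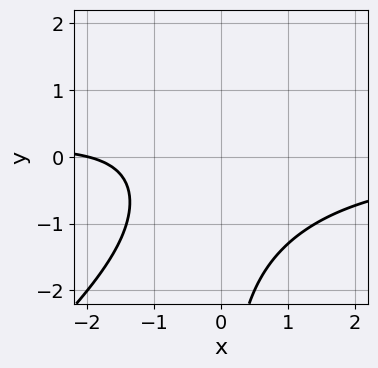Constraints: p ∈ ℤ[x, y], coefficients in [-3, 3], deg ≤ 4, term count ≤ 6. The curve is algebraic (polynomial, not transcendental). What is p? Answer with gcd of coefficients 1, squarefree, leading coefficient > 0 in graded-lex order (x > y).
First, degree: the shape is more complex than any degree-2 curve, so deg p = 3.
Next, observable constraints: one x-axis crossing is at x = -2; it misses every integer gridline on the y-axis.
Finally, solving for integer coefficients yields p as stated.

x^2*y - x*y^2 + x + 2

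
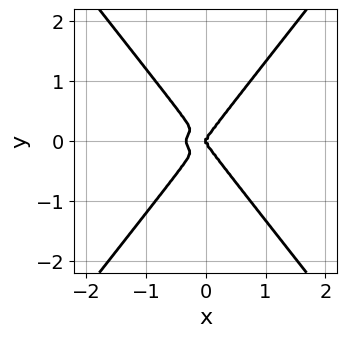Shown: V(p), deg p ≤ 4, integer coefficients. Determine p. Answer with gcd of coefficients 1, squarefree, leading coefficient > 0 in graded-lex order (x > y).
(a) deg p = 4.
(b) Symmetries: it's symmetric under y → −y, forcing even powers of y.
(c) Checking where it meets the axes: it crosses the y-axis at the gridline y = 0; it meets the x-axis at x = 0 (among the integer gridlines).
(d) The integer polynomial consistent with all of this is the stated p.

3*x^4 + 3*x^2*y^2 - 3*y^4 + x^3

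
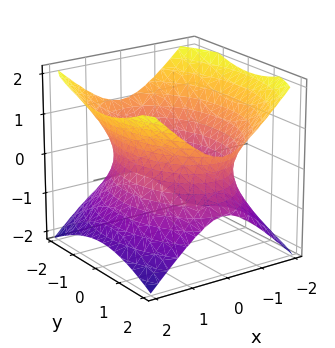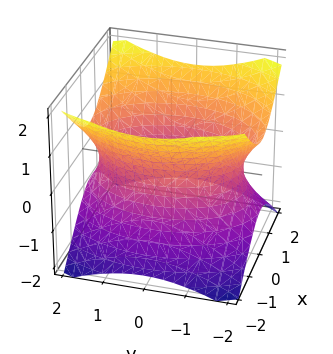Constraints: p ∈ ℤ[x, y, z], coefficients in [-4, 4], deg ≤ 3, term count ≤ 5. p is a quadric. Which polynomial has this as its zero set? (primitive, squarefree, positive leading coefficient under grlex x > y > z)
2*x^2 + y^2 - 2*z^2 - 3

deg p = 2. One connected sheet with a waist; a quadric.
Symmetries: mirror symmetry y ↦ −y ⇒ only even powers of y; mirror symmetry z ↦ −z ⇒ only even powers of z; it's symmetric under x → −x, forcing even powers of x.
Observable constraints: no z-intercept at any integer in the box.
Together with the visible shape, these determine p as stated.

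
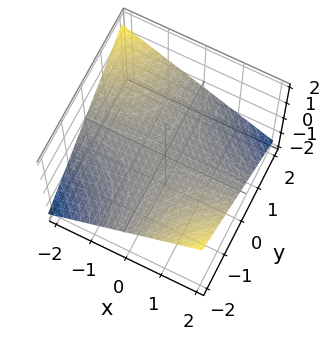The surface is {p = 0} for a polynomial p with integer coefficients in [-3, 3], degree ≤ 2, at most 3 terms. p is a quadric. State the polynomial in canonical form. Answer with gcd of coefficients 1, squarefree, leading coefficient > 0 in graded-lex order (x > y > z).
x*y + 3*z

First, degree: a saddle surface; a quadric, so deg p = 2.
Next, against the integer gridlines: every point of the y-axis in the box is on the surface; it crosses the z-axis at the gridline z = 0; the visible x-axis segment lies entirely on the surface.
Finally, together with the visible shape, these determine p as stated.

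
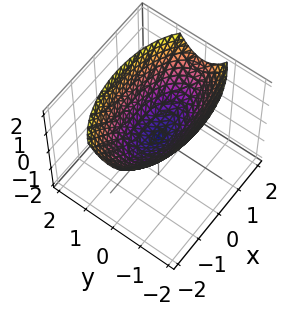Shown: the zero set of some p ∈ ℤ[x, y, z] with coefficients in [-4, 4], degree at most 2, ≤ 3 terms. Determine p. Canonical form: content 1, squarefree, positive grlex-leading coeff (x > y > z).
x^2 + 3*y^2 - 3*z

The degree is 2 — a single bowl opening along one axis; a quadric.
Symmetries: it's symmetric under y → −y, forcing even powers of y; it's symmetric under x → −x, forcing even powers of x.
Reading off the gridlines: one y-axis crossing is at y = 0; it meets the z-axis at z = 0 (among the integer gridlines).
Assembling these constraints gives the stated polynomial.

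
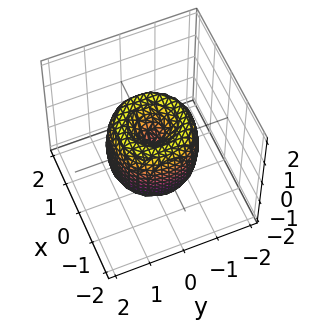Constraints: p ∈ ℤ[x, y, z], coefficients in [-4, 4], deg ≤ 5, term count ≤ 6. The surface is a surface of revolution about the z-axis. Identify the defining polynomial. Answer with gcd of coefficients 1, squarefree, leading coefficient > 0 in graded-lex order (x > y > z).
2*x^4 + 4*x^2*y^2 + 2*y^4 - 3*x^2 - 3*y^2 + z^2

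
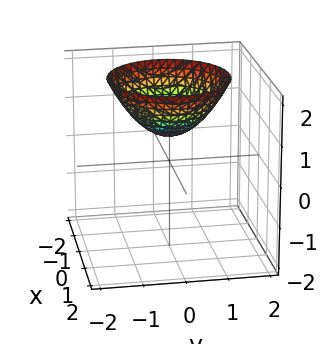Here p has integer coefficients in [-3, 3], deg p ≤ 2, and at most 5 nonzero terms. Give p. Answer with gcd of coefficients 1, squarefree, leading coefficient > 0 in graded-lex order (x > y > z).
2*x^2 + 2*y^2 - 3*z + 2

1. Degree: no degree-1 surface has this shape, so deg p = 2.
2. Symmetries: rotational symmetry about the z-axis ⇒ p depends on x, y only through x² + y².
3. Checking where it meets the axes: it misses every integer gridline on the x-axis; a circular section at z = 1 has radius between 0 and 1; it misses every integer gridline on the y-axis.
4. Matching integer coefficients to the picture gives p.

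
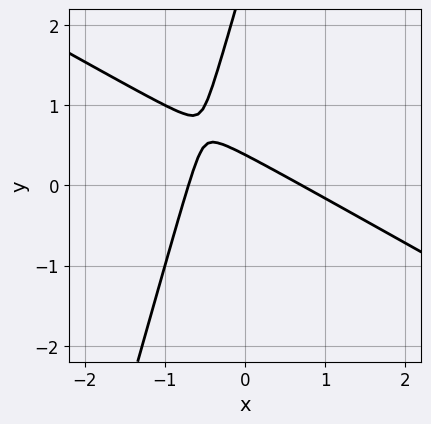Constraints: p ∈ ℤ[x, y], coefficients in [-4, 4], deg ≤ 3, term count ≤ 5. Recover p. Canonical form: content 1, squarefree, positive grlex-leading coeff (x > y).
2*x^2 + 3*x*y - y^2 + 3*y - 1

First, the degree is 2 — the shape is more complex than any degree-1 curve.
Finally, solving for integer coefficients yields p as stated.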